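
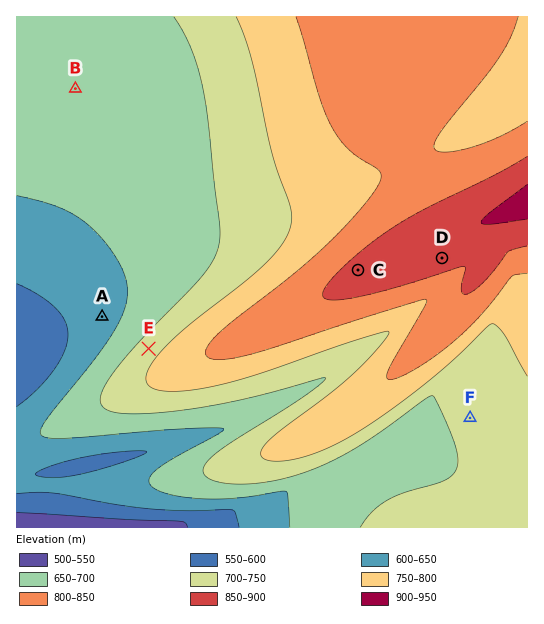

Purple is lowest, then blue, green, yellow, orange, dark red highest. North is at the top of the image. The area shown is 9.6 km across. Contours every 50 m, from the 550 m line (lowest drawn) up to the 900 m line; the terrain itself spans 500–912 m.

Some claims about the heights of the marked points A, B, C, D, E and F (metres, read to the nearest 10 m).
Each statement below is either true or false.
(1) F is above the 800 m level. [false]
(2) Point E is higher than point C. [false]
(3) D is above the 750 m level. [true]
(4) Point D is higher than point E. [true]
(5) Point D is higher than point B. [true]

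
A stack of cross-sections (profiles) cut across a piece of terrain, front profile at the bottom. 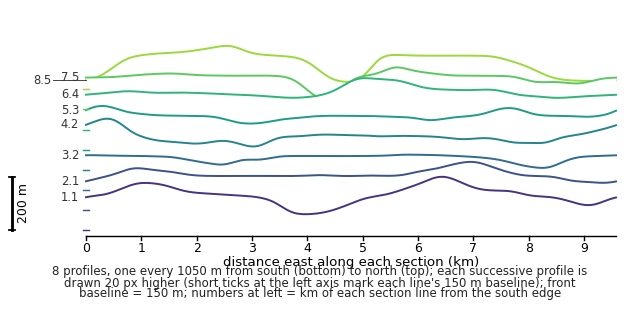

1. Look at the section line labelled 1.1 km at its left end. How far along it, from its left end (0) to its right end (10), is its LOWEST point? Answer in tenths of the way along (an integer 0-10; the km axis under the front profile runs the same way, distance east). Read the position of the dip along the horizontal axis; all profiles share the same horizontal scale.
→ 4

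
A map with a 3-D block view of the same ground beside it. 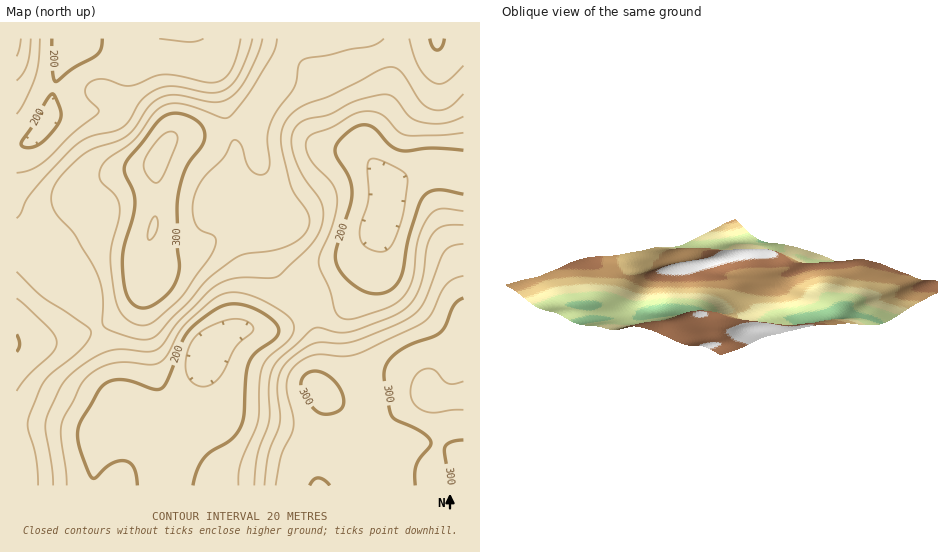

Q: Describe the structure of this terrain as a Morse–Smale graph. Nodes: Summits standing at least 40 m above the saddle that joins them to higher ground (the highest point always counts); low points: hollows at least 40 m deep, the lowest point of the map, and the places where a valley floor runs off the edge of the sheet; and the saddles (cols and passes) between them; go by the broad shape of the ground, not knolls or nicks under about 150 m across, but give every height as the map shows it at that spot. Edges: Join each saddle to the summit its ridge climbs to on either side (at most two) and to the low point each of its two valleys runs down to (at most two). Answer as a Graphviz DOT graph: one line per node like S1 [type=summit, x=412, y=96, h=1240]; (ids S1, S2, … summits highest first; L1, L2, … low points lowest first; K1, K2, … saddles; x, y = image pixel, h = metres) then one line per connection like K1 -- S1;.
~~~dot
graph terrain {
  S1 [type=summit, x=159, y=156, h=326];
  S2 [type=summit, x=427, y=397, h=326];
  S3 [type=summit, x=18, y=343, h=301];
  S4 [type=summit, x=17, y=40, h=267];
  L1 [type=low, x=204, y=354, h=165];
  L2 [type=low, x=388, y=195, h=168];
  L3 [type=low, x=76, y=39, h=185];
  K1 [type=saddle, x=286, y=54, h=284];
  K2 [type=saddle, x=230, y=126, h=282];
  K3 [type=saddle, x=97, y=328, h=259];
  K4 [type=saddle, x=312, y=314, h=235];
  K5 [type=saddle, x=17, y=146, h=201];
  K1 -- S1;
  K1 -- L2;
  K1 -- L3;
  K2 -- S1;
  K2 -- L1;
  K2 -- L3;
  K3 -- S1;
  K3 -- S3;
  K3 -- L1;
  K3 -- L3;
  K4 -- S1;
  K4 -- S2;
  K4 -- L1;
  K4 -- L2;
  K5 -- S1;
  K5 -- S4;
  K5 -- L3;
}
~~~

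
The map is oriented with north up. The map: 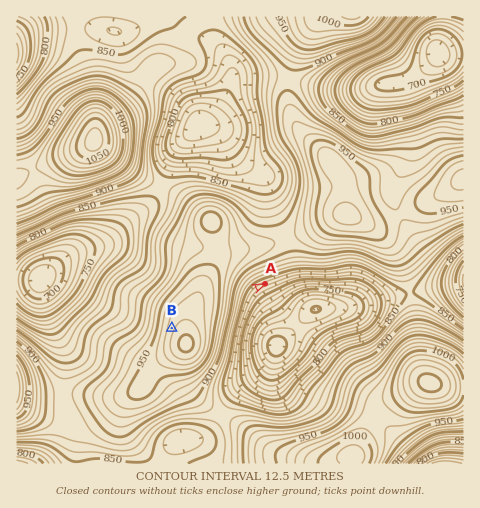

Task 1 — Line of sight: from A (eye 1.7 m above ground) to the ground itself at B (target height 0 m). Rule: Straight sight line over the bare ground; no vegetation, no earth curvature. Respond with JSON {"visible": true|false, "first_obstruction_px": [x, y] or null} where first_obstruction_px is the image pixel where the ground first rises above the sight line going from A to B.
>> {"visible": false, "first_obstruction_px": [238, 297]}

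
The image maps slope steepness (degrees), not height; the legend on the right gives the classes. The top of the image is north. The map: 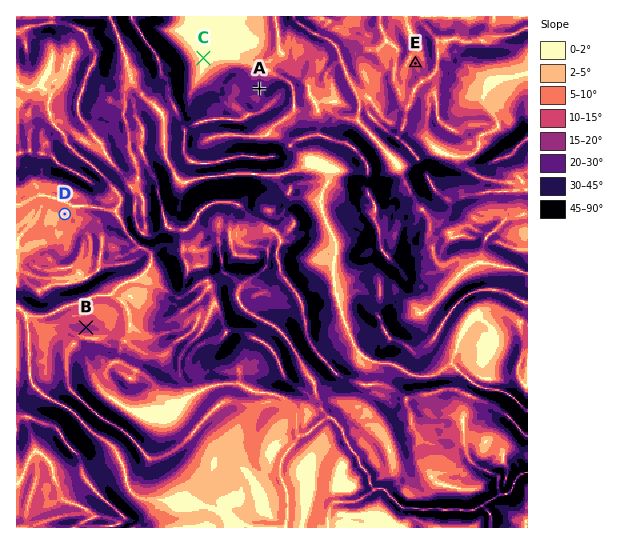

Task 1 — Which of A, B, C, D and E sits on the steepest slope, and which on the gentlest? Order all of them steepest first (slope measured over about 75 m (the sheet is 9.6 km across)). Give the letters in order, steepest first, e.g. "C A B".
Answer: A B E D C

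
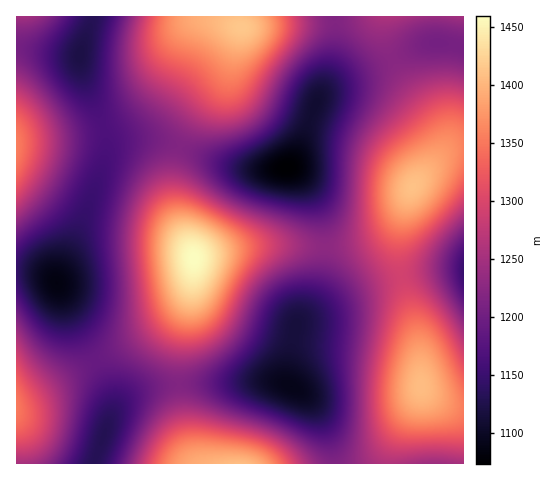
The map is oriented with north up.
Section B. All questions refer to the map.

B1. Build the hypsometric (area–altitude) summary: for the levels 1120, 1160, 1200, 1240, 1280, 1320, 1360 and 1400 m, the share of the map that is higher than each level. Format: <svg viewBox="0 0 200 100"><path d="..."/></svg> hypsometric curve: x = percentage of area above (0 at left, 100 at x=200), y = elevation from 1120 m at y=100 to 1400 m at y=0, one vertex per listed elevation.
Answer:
<svg viewBox="0 0 200 100"><path d="M187 100l-26-14-31-15-38-14-26-14-23-14-19-15-17-14"/></svg>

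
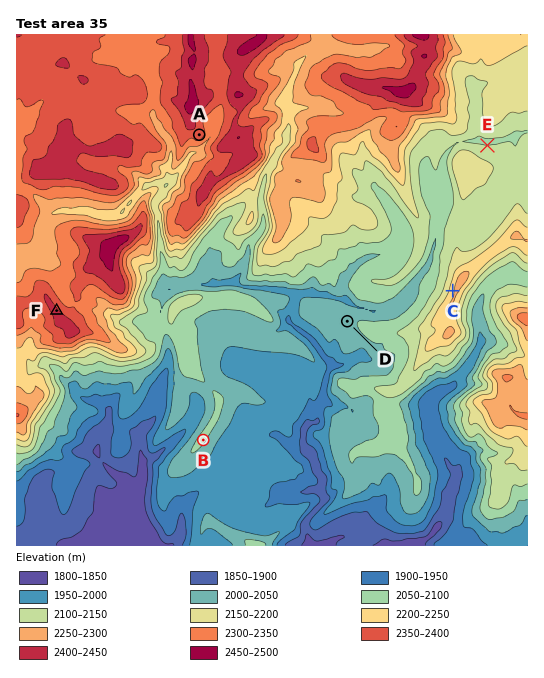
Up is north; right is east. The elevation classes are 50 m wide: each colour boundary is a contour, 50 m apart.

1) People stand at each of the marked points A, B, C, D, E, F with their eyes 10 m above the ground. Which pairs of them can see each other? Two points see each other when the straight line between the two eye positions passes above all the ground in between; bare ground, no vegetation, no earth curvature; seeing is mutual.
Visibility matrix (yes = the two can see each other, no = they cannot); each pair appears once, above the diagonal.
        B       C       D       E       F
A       no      no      no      no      no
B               yes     yes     no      no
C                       yes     no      yes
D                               no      yes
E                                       no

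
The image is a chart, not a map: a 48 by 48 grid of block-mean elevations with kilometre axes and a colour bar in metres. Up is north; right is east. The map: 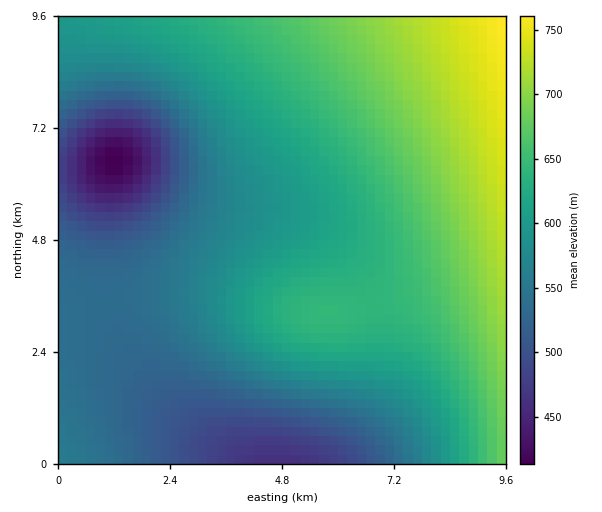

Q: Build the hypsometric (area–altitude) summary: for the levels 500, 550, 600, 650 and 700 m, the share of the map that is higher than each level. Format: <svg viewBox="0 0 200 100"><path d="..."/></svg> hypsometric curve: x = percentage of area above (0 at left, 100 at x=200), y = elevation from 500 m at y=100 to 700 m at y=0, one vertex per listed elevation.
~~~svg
<svg viewBox="0 0 200 100"><path d="M181 100l-45-25-34-25-50-25-32-25"/></svg>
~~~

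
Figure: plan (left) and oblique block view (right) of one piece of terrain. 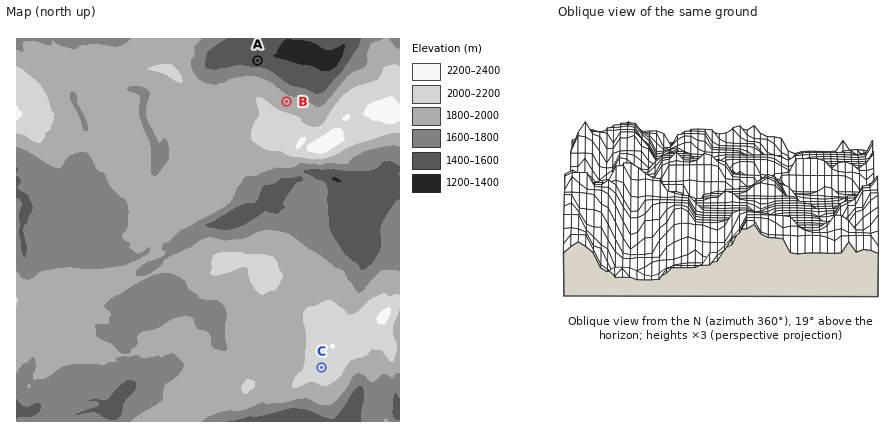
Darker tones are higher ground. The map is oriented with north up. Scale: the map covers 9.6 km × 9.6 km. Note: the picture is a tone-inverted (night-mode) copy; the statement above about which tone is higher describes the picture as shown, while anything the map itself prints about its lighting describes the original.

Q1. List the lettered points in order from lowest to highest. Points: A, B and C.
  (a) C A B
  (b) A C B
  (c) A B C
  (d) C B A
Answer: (c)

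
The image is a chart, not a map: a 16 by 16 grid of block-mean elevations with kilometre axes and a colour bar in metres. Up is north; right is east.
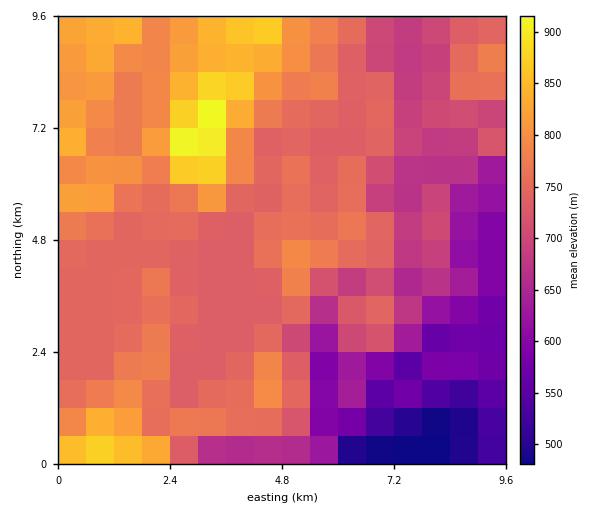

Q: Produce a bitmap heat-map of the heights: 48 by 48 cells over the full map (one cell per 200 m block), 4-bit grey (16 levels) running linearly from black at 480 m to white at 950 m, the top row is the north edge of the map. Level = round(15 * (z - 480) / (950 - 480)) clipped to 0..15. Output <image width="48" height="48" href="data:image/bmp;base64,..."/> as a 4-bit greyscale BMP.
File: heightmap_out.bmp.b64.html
<image width="48" height="48" href="data:image/bmp;base64,Qk32BAAAAAAAAHYAAAAoAAAAMAAAADAAAAABAAQAAAAAAIAEAAATCwAAEwsAABAAAAAAAAAAAAAAABEREQAiIiIAMzMzAERERABVVVUAZmZmAHd3dwCIiIgAmZmZAKqqqgC7u7sAzMzMAN3d3QDu7u4A////AMzd3dy7y4dmVVVVVVZ3YgAAAAAAAAARIszMzdy7y5h2ZVVmZVVWYxAAAAAAAAARIsy7zdzLu6mHZnd3d3ZVQyEAAAAAAAARIqq7zMy6qqqZiImIiIdkM0MQERAAAAARIqmrzLupiZmqqZmZmZh1M0QhIhAAAAARIqmru7qYiIiaqpmZmph1M1UxIyEQAAARIqmau6qZiIiJmZmZqph1M1ZCIzIhERESIpmZmqqqmIiImZmZq6l1NFZTIjQyIRESI5iIiZq7qIiIiZmZu7lkNFZkIjREMyIjM4iIiJqqqYiIiImaq7lkNEVlISNERDMzM4iIiImqqYiIiIiZq7hUNERVMhIjRERDM4iIiImqqYiIiIiImqhUNEVWUyIiNEQzM4iIiImqmYiIiIiImpdURFZndlQyIzMzM4iIiIiZmYiIiIiImZdURXeIh2VDIzMzM4iIiIiZmYiIiIiIiIh1VomZmHZUMzMzM4iIiIiJmZiIiIiIiImGVomZmHZlQ0MzM4iIiIiJmZmIiIiIiImHVXiZmHZlREQzM4iIiImZmZmIiIiIiImXZWeJh2ZlVVRDM4iIiImZqoiIiIiIiJqYdmZ4h2ZVZmVENIiIiIiJqpiIiIiIiJqZdmZ3d2VWZmVURIiIiIiImZiIiIiIiaqql2d3d2VWdlVERIiIiIiIiYiIiIiIiruqqHiIh3ZXdlRERImIiIiIiIiIiIiImqqqqZmZiHZndlRERImYiIiIiIiIiIiJmpmZmZmqmHZ4dlRERImZiIiIiJmIiIiJmZmZmZmqqHZ4dlRERJmqmIiJiImYiIiImZmZmZmql2Z4dlRERJq6mIiZmImZiIiIiZmZmZmZdmZ4hlRERKu7qZiJmYmaqYiIiJmZiZmYZmZnh2RERLu7u6mJmYmrupiIiJmYiJmYZmZmd2REVLu7u7qYmJq8y6mIiZmYiJmYZmZmZ2VEVaqqu8uYiZvdy7qIiZmYiJmYdmZmZmZEVaqqq7uZmr3t3LqYiZmYiJmYdmZmZmZVRaqqqqmau87u3LqYiZmZiImZh2ZmZmd2VbqqmZmavM7+3LqYiJmZiIiZiHdmZmd4dsy6mZmavN7+7LqZiIiIiIiJmHd2dmZ4iN3KmZmau97+7bqZiIiIiIiImHdnd2Zomcy7qZmZq87u7sqZmIiIiIiImHdnd3ZniLu6qZmZqr3e7tuqmZmZiIiJmHZneIdmZ6qrqpmZqrzN7uy7qZmamIiZmHZmeJiHdqqrupmZqrzM3tzLqpmaqYiZmHZmeJmZh6qrupmaq7zM3dzLqpmaqYiJmHZmd4mqmLqru6maqrvM3dzLqqmqqpiIh3Zmd4maqbqry6mZqru8zMy7uqqqqpiIh2Zmd4maqrury6qpqru7vMy7zLqpmZiHd2Zmd4maqruru7uqqqu7u7zMzMupmIiHdmZmd4mZmbu7vMy6qqq7u7zM3LupmIiHdmZmd4iIibu7vMy6qqu7zMzd3LqqqZmYdmZneIiIibvLvMy6qqu8zMzd3LqqupmYd3d3eIiIiQ=="/>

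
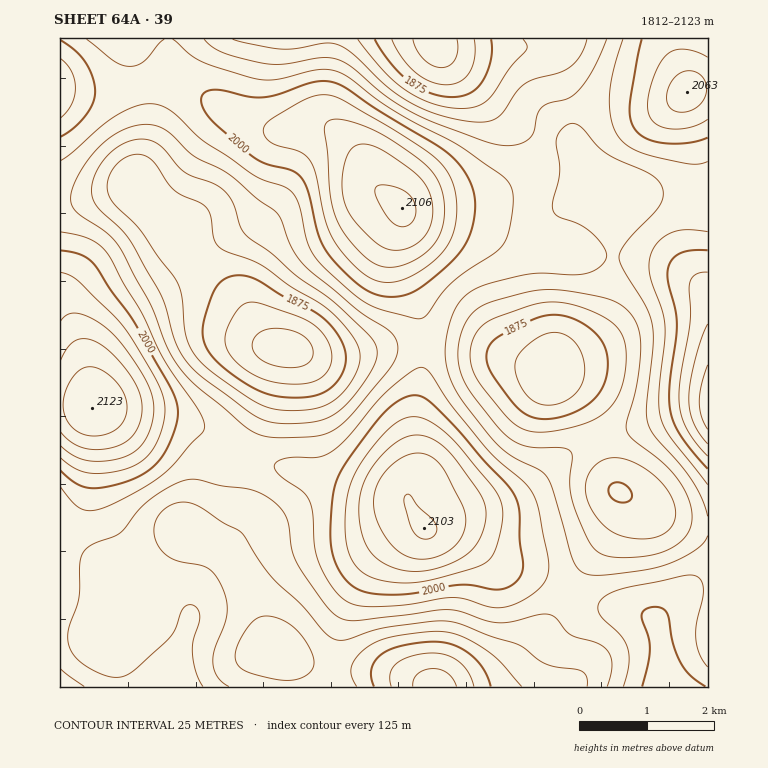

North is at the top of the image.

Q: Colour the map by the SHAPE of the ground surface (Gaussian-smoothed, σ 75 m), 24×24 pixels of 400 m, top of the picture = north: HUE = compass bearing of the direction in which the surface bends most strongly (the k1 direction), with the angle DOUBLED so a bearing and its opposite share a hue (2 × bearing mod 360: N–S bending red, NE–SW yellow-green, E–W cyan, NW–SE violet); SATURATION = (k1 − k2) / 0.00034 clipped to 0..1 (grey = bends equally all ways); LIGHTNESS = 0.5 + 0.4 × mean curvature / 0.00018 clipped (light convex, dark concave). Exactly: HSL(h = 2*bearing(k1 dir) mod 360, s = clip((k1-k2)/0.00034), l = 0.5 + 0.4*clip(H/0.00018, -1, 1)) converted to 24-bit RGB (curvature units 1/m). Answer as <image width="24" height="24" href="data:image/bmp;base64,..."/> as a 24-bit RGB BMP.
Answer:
<image width="24" height="24" href="data:image/bmp;base64,Qk32BgAAAAAAADYAAAAoAAAAGAAAABgAAAABABgAAAAAAMAGAAATCwAAEwsAAAAAAAAAAAAAbmRIbjVsXD99upqM59t/UHcoIT8dYGMwPycfm2UG7MAAbkwIMRcJJBQPFx0WbZcmvc42rXRPZZJHElUzL2Q1181pse9pTsgqPjgtSkA1OmFBjppO9JRcw3Q8L1M3Pj0lOCAjtHEs/6YxijAQUygZRkEqJElCS7gmOdMgVquQuIyvXkOEI10/huk91PF5iJw9REtwUlyGWoB1R3hbzLSF2LCybDm7YiyGTD91nmFp8G9h2zlqoGeGWY2YJ3Ked7+DbtRUGotPRpSYj2jUeqDjoeLO2MSasWFXU12wO0GPlHKZV7Kzh8Skxo6NlySiiC+ea0+afk+X1XmI2YqzyoOsppxtIJKHW9CwxNjOV7nSCNjdNs/ykb3sqKbj7J/n5aHH1DtjQjpWY65bVseZWH6XvjRGjDKBaE6ealOxX0C7xpy80pPE4ozU5cjYZ9jcDv/EfNi6j5/DRL/EF6SAL5BhT4d/wU22/ISj/0csj5FUUtU6OoMzOigynlE6h16RU1+JW1aMQ0iku4Cyw4SepKvL39/s3djxcrnRPLKFYo93daKBOJebOHFtO1EyMCQg5R4A/7VByLxGrLwlS1AjHSkmgpg/eH9FT04+S3pBLIGGalOx1Ky0rtemjcuDvZadu67Pd4bPYnq0e691PGt0QyhQXycuIBMYiEwc/9ow3rsdyMExQKBYGWiRY5WkeWqhU3q6e9PREKPVG23C1cDX6tnXwsWig9CjktrZdlrczETb105IRyAfHxQXTioiPSAzhlkq8eWRwtCQo9mgZt3GBVWqTYvBiszjdrz+q77uNUjrGEusfLKC3sy06OXYuN7GXqipRix3qyPT/YLb/zL7XR6sXjuLWyJyskdF5evg4Onr3u3ng7vRAj6zTt3pfvLhIaHlXW66ZC3NUySzq551yt171O2Jxch0flFoNEdoIluWs1fe9XX/vU7/mxn/egT4vbHc5Ozf4+jo4+jmobLhIW3/f935dLbVLjuWT1p8SC9vZDB+tpGA4s6S9/Vuo8BCd1hyc1NOFyolJCAXhTAqoTCNmR3DdUfXxN7i1+moy9+vy+O+i8THK2uvQ5FsZT8yQiQpRTUqIxAYRDgcja8h6bs1/994rs4pQTYvcy4iMh4eFyEdU2AyRVc/SkF0boOeqs+TzOyixOOjytyInYFJOB8iPyURPSYPJx0MJxwMJBQPZGAPapkAhK4I//R14rEnIRQYY0QkW1Y5KDY+UGM8NF47MWNcVpFbqtR4qPR6uNh+y6lzsjJgdR1hfEBYfT5tch9RTxsoLSEhjJUyregVLdcIvvtW21U9aSNigGdHYFI5JCojRnYwMYFKKF1SPpA1hPFLnONyostOrapbqDSduSGzpUp5aihgeRltuDufUEWZcKmI0OCYc+VHXc0akVA+jzyeqGyunUS8Q1q2WtrGKpnRK0ygZsaZlfCPxrGtxr6ZdZpvWyp3qiGd3iCDkiGAOjiRaGnLiV3Sj6C42te73saad8JPN5iRRGS1c4DHbmzooq7tk7/iGkXXJVveo+fbvuPRqrN1zsKsvFe4YRZscDRvxD2+xmrbbZ3THznSuz3UxbucrMKk6dPQ1enTIp/mL2C7aauyPpfAfpO0kIuxKj+2PY/GdNFzgLlXacgKcLIlcBpSfwdSdE02PFg8oXFRrKVQGBxBhkKg5ePCksmz0eXS6uzfKzTWLi+nhJyYTnd4TYJNeZleQFFqRm1Uwasytrod0PMXQF4RIRIgbhtGy2JEWVg+dXE3v6wwF0RKIaej3uvKrNi5qubD5dvRgDDeMinMpXy9mlmuaY59hWxMQiUiREcamaQg28k34MBQjE4yERciIkVFvYFrp1qpZoirrcivNY7GBbuohumJyO3No+fSoprMoEfgYC/PtD+6vFOKm2qDmiyJqB52oXxBaKoklMslbr1mzVbKPiCrF2uOYaqfkKm/fM/orMHqoYrpUsHke/+1vfjVkdPbbFXLsyvgxBTGrB96wlxTml1rXSqMoUrW5qXf15aafctec7DaTUHkiV7zNk7vXa7dqObmg+LtSZXkkX3m09vsufbPYeKCU4ltUTRjdhRroQdyw0qUyrHBqXnQVSvESWC0qoDP9Nfs7N/qq5LdIijQZj3KfGG+bdbHhOPMe6q+PXmeQZawzNOu5uadpKNATkEoIBMWJwwdcyMposNdhrx1i0etqS7RlWOpV56Otdqx7uDdwHe5bC21bDKcrniCed5sK7xdV3d4X3x5O2dQwLMh/8cYmV8eUyYdIhEZIRIgiH8zyOkXhosULDgVMVxKqWuQrLh4XOtFq9t9"/>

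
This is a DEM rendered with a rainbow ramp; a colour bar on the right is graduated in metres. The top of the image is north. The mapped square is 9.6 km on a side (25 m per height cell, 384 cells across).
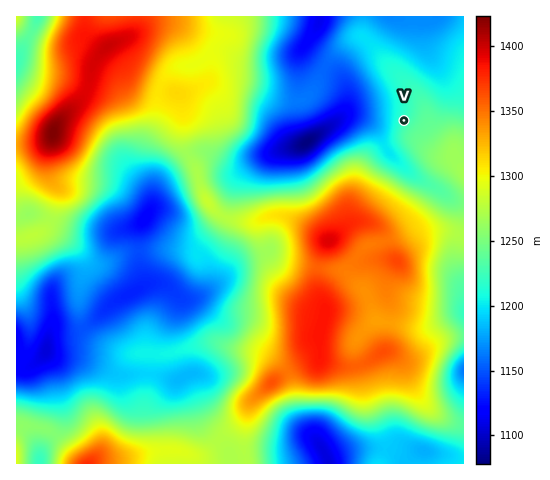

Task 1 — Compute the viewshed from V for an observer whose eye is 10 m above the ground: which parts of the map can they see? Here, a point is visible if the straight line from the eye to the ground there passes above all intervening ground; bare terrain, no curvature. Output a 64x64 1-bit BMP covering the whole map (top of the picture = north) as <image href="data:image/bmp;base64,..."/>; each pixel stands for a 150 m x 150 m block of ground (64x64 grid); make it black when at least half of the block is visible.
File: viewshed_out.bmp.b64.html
<image width="64" height="64" href="data:image/bmp;base64,Qk0+AgAAAAAAAD4AAAAoAAAAQAAAAEAAAAABAAEAAAAAAAACAAATCwAAEwsAAAIAAAAAAAAA////AAAAAAAAAAAAAAAAAAAAAAAAAAAAAAAAAAAAAAAAAAAAAAAAAAAAAAAAAAAAAAAAAAAAAAAAAAAAAAAAAAAAAAAAAAAAAAAAAAAAAAAAAAAAAAAAAAAAAAAAAAAAAAAAAAAAAAAAAAAAAAAAAAAAAAAAAAAAAAAAAAAAAAAAAAAAAAAAAAAAAAAAAAAAAAAAAAAAAAAAAAAAAAAAAAAAAAAAAAAAAAAAAAAAAAAAAAAAAAAAAAAAAAAAAAAAAAAAAAAAAAAAAAAAAAAAAAAAAAAAAAAAAAAAAAAAAAAAAAAAAAAAAAAAAAAAAAAAAAAAAAAAAQAAAAAAAAACAAAAAAAAAAAAAAAAAAAAAAAAAAAAAAAAAAAAAAAAAA4YAAAABgAAPngAAAAP/gB/8AEAAB/+AP/gAYAAH/4B/8ADgAA//gP/gAfAAD/+A/4AB8AAP/4B/gAHwAA//wH8AAfgAH//A/gAB+AA//+D+BgH4ADP/4P4PAfgAM//4fgcA+AA///8/8QD8AD/////wAH4AHP//8/AAP8AY///j8AAf4Bj///fwAA/wHf////AAB/AP////4AAHOAP////AAAc4A////4AABzwB/8f/AAADvAH/x/wAAAH/Af+D+AAAAP/x/8H4AAAAP/z/wHgAAAAf/H/gEAAAAA/4P+AAAAAAB/g/4AAAA=="/>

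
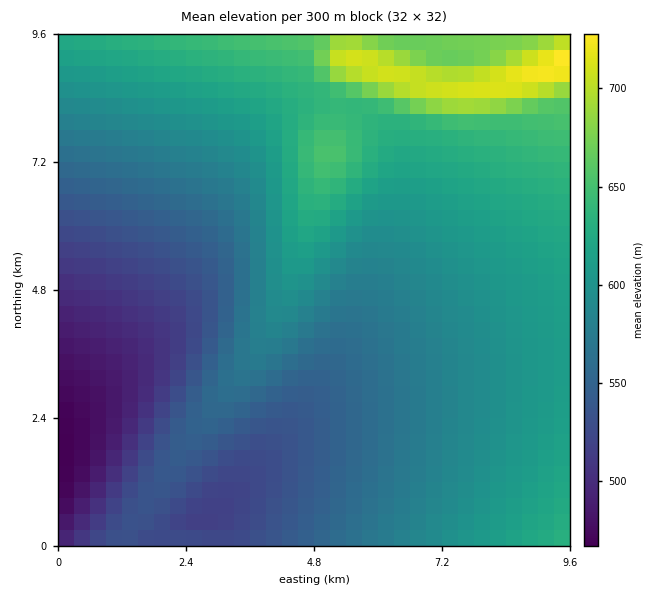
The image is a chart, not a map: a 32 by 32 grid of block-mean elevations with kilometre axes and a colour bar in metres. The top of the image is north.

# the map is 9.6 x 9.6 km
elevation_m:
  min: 465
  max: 730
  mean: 585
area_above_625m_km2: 18.3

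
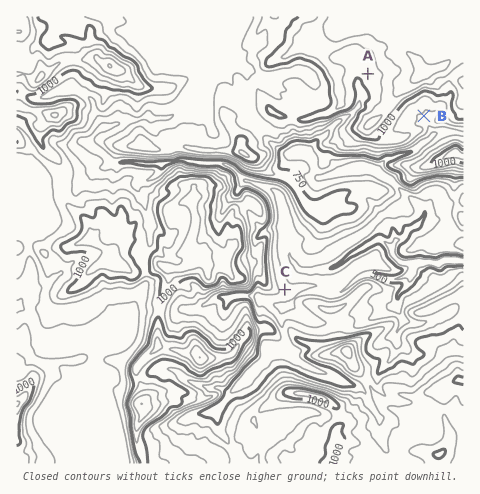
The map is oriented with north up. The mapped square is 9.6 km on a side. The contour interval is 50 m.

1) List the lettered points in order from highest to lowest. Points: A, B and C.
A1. A B C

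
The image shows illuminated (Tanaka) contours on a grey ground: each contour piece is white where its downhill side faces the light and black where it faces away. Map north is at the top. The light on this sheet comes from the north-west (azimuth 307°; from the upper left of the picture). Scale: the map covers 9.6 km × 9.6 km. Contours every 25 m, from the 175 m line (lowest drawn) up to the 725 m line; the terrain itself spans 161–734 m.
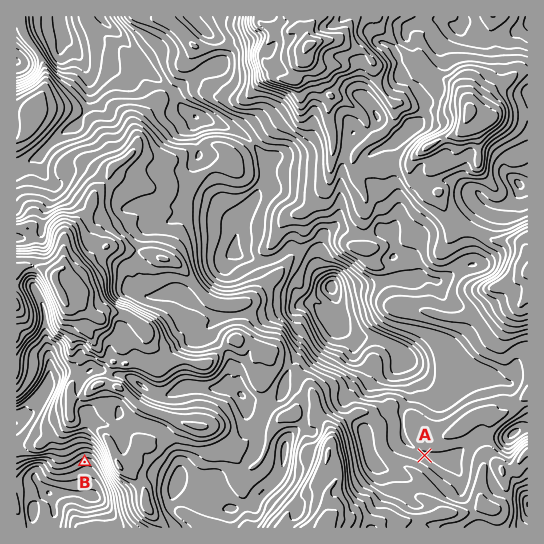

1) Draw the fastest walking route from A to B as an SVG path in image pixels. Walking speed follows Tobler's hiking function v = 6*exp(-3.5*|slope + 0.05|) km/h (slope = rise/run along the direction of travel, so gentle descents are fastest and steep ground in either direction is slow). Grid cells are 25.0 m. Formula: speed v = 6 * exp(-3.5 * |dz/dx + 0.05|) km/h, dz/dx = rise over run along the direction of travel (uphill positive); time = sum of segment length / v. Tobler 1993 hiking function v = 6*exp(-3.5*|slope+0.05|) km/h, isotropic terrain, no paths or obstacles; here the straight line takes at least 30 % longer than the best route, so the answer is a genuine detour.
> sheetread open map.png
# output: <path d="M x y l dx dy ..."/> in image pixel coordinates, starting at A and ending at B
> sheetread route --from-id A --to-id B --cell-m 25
<path d="M425 455l-38-18-1-2-8-4-4-4-13-6-10 0-2-2-28 0-3 2-15 0-8 4-10 0-6 2-5 6-13 6-7 0-5 3-16 0-3 1-1 0-8 4-2 0-6 3-36 0-6 3-8 8-10 5-15 15-3 1-13 0-8-4-16-16-5-3-3 0-5 3"/>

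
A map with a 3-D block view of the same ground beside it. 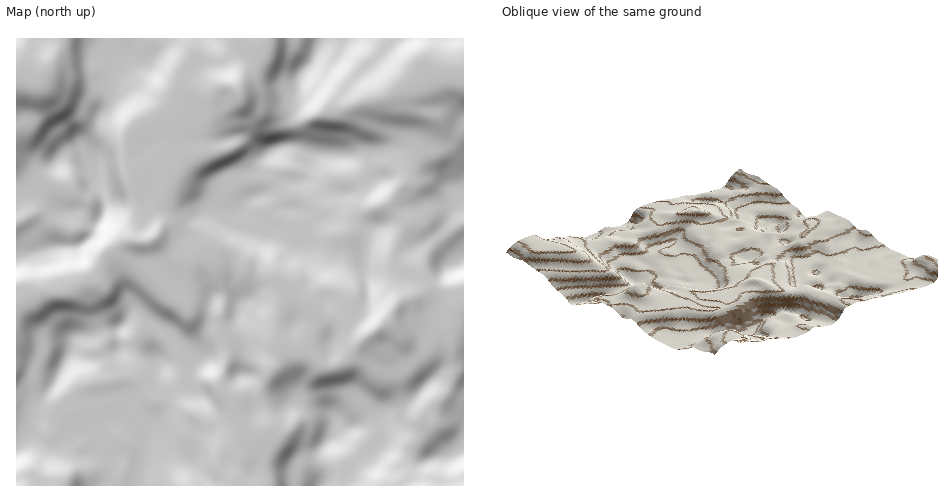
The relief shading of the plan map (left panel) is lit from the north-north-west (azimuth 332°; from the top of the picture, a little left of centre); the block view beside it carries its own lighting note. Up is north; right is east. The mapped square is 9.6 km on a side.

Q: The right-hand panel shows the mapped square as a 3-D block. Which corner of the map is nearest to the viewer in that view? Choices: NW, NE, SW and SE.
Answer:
NW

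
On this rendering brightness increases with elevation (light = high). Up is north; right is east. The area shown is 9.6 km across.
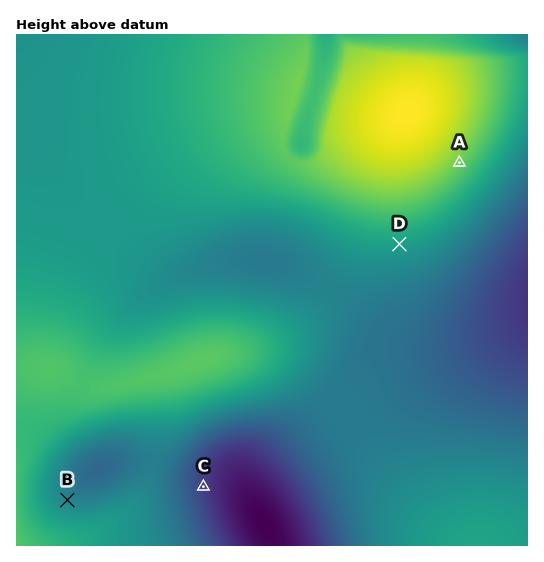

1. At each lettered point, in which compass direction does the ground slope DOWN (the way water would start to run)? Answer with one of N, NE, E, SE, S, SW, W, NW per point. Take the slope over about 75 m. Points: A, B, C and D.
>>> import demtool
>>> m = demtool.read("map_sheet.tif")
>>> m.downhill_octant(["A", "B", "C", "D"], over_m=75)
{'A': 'SE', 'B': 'NE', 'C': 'E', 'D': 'S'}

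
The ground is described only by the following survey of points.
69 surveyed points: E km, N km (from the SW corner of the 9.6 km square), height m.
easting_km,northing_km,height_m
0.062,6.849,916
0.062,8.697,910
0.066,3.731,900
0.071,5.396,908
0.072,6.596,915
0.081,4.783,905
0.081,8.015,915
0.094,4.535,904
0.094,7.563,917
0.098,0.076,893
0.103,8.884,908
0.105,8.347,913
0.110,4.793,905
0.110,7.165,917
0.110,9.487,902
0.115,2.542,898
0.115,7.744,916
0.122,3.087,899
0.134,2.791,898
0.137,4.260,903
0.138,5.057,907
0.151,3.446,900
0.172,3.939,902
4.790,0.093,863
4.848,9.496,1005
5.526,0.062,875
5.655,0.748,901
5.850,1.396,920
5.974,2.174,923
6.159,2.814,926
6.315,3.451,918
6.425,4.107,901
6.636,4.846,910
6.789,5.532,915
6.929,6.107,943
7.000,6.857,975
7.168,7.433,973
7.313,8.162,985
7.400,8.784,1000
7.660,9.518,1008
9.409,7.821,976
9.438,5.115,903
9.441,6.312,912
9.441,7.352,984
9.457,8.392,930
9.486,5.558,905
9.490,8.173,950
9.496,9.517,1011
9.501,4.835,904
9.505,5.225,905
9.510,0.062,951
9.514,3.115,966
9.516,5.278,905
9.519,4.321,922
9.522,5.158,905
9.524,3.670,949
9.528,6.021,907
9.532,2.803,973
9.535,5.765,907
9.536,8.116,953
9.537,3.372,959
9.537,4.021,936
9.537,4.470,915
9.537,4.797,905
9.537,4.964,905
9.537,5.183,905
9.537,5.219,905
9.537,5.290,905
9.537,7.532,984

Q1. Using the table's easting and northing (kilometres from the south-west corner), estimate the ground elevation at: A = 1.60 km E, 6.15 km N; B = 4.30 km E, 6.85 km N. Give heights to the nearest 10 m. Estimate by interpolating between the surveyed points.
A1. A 940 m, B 950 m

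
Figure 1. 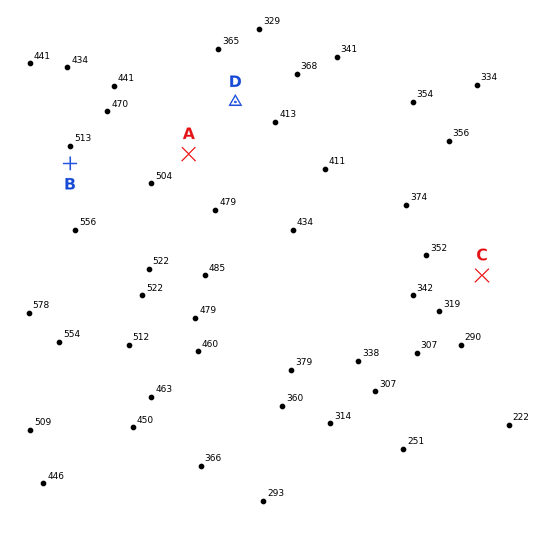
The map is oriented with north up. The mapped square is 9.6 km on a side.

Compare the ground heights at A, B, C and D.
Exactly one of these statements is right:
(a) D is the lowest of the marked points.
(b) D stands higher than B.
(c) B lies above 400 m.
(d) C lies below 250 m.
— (c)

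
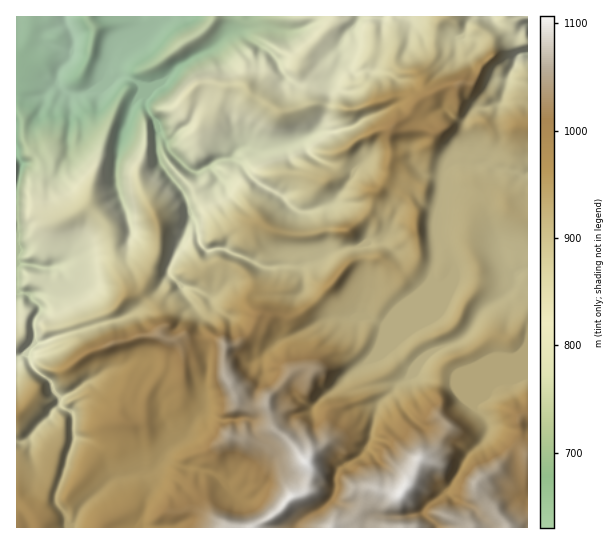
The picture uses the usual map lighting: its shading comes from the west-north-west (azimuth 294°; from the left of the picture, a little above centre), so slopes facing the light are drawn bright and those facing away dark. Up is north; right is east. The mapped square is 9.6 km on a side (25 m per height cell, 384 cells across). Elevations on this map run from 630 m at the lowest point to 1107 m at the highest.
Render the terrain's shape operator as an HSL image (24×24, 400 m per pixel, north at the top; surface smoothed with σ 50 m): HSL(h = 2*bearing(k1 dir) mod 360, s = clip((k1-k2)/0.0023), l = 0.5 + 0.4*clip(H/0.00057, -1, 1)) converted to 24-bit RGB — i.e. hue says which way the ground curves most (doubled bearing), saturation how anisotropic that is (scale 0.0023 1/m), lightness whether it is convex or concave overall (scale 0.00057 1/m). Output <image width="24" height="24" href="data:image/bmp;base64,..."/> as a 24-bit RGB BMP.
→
<image width="24" height="24" href="data:image/bmp;base64,Qk32BgAAAAAAADYAAAAoAAAAGAAAABgAAAABABgAAAAAAMAGAAATCwAAEwsAAAAAAAAAAAAAl2+gysOqKxVNgKiMqoCSYGiNwVG4W7OiV5OQmtixQ1vH5XjJ3llWEUEfT8qcsHSfjXNYnZMkVLAPcxLFmNzepEx9eL9+hGGcb5dsfiBe3qK1RG5VfIVtlYSCQWxrqIV6kp92enJOXEk/JkAs25iT7dHuEGZgxklNmIG0mpjL6M7WDDkePRAdy7uGhqVicW5Tf2uQxaeMEEWLrpCZXndmd35oW290i6ZbinBIgVZEbV1wWnJ2bJdRx69tOImwHqKLrqTDfjp73bCqsUmbA2Fc6tLXzJW7qVp0Y0Six7KmCE1/x5+bj3iCfHtzaYJrVpaWmne/xJClWYh3bqKdT3CEz+nOvEWZM61SCSonZshvksSm17DXwjxxCSoXt2iAzIagE3ARU7G+NgCd0MGZmXqFgXmdeKSTantvPWFXz4aNtJbWkEuYhNGtZLC3vnCfr4+0HTZuvb9niLFXdD041/TsP0XEHScu0MFv4rjPCXBYigCDrMOKoZmGlnKLl2J+lIR8VHR1fixCqc8+asuLZqRVM0UPWc9hvXa/M1RtX6F3ikeq1OS+XKE5XCtKUXK2z9Pqv5nkegB0RsgWPaY9kn+Beox+o2+NqI54PUhorz6myurONFyYylR62ZaOBS4MS20wx3urNHFCRnhRws1obClPfH98UHNPXoI/ZgNWrET/99TwOntPP2I0eodmg2BotaR0P1CMee5wa3o1MSdVoc/QubDW79zvI1lxR3dPvYinSnNnZq6LsWmYY3lgfX98fX96B21KR18TLohI8NL56dL5kVvZQo+kmtXAXlCqt/Ta0HTXOGtONV8pcHtVqWdiqnGuXl2nZ3hvt3uoOps9M40ozYrGe2ahZp6HPAK/0c3xRMjRNIsWJzcJrZcu3rbtXbnYmTbBr5kxWCA11664dHi8PZY+W2tHdXBhn2toanl5bntvWpmY3qK8KVtPqJ+IqnCnqRtVYYUnUW1KSGdw8LnZL5ljSK02lXtEkjpHaTlzhMW5gMBflohAzluzo01hZn9xd3yHmXZraXlrfX9/VqF5t2F6UnhUhIZxVTTrkrXOinKISEVZYLVZxZGuNM1KgRRhqsVlWYl7aKRYk6TGr5i7R1yH77XoRqzDaG1ylHZ5kaV1Z316YXR1t6CIbHOHbn9xhAYWdYAsaYpZTUppms6KXE978dXDBTFAlKXXwnrhqT8DV0MZZG47bHFRJUUx8Z+mjnjGfai9u3l6T3WIdmp9nbKQc2R6gnd6exOalop0YnFbSUxXx9+sDQwn+OzPCiIpqwpM3mkancTMqG+LeZ7Njojfdz3E0O1aFjoTb00/3dqONT1qdXeHmZV8c2dwf3lwHQHYnJq6vprHcLq0uuTGIQYt5/PYeXm/BhIvhpG/wa3QweDbWICLPzYfPI9Y0mqM2IK+SlZ44+zGNC9ceH+AkYOAg2+Ih5qdA3Hmdo2Yd2OV7e3UFQkqRdOpx+fCfBh7UNlxOl1UsLxro2pIMw0Xt4+EYn46IUxD3ragUniSkrZaSH6qeH6Ahn15f5eYfH2QAClclIxcQGBu9OPXAwMw6/TXNZsrmgDElZwBij+vRr9nyETn2t/xlJnK1cHjMIqdP3lNz5B/XKCAnU1GcoGGfJOKg4FnfndVWw6suLSRO15pwshqAxJz486JaQC7ngFT6OnUIXEqOWItPVwoQE0eojFc6Wzc77TNEiEg2N2RbkJrv6lVPl5PenRseWRokYB1htl0pqGLc0+nT2197F5PIX93sgB9j7kzxKaOlYt7YVdtfFNPfoI8GDcUFSYNd30L6rT88szqSHGt7MTqQJLXgF2SaIW0tp+8sNOZUHpfg1GLVpOH8L67EGxfqwDv8tnxXqmJqIaXfleIf6S82uDx3c/sJ1PO0tL5ANeuTqYcu2+IYH9B5GEpDUo0K35/tq+AlY5mVnlXjkRESXc+OJJCzD5lCygQiDLU89jvmZXLrLjbhcSyVkk+dHw8V0UwW2QlT8pwvpTasEWFxZ7n7tP4k/P2H1RyrJJckoODb4CYRHSjzoV4VmpykGHJ56bYBC8RZ7Uxr12QsoZvtoSQeCZ+usSgYHiCRGlve4M7l6U4fNDOhqdJJGgt/8zcD6ltNMPYlIp8mnGCMURi6M+pS1xoWHRbPXN19tXxGJMlFTUZkbZouyl5YqPQ4bLNmH9eSGFxuKaAbLRhO2ZZsZZjSGRpHD8i/NPPtQADlYR6cZp/Vi5rzOGpYFOSdYmOXoF8Nm0z2055YWHTRpmLrphFgyQlHpcr2ZSVOoWfkcNViJ1MZkNqw3l0aL19K7l4wD6L+sTB"/>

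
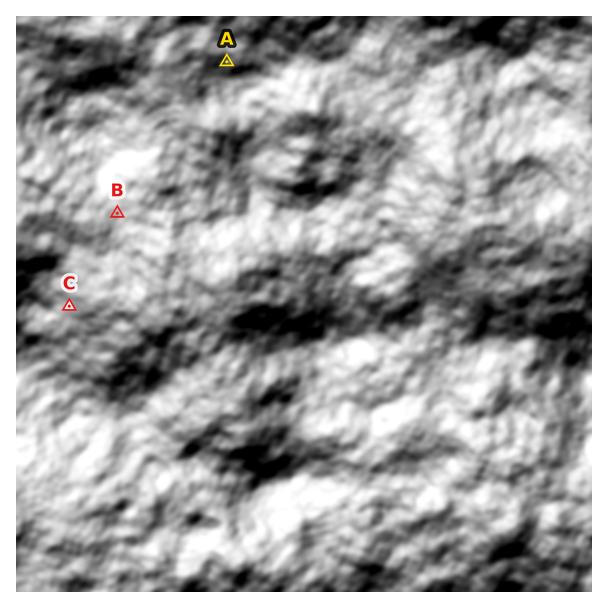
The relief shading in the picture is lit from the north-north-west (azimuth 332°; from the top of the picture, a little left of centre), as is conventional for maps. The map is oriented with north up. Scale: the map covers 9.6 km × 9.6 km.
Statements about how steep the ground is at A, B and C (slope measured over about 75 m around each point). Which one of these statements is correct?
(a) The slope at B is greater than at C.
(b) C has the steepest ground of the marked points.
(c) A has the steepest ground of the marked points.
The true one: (b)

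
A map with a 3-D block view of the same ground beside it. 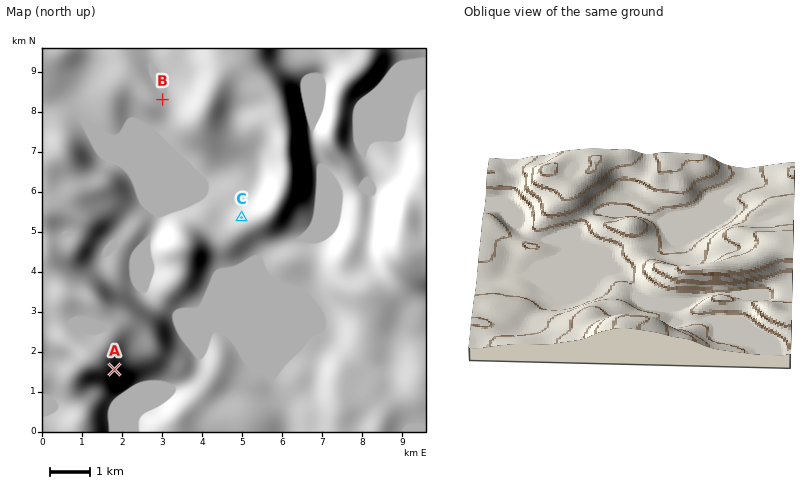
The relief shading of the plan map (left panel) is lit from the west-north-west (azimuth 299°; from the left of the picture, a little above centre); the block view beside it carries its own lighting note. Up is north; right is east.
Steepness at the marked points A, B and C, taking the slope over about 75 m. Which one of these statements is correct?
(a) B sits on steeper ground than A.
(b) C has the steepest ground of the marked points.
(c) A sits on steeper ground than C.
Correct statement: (c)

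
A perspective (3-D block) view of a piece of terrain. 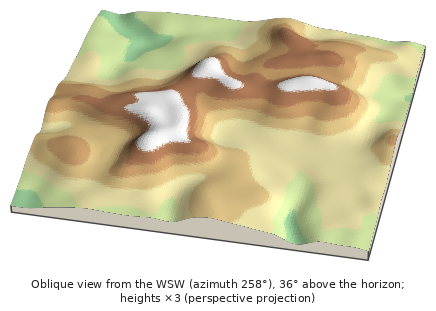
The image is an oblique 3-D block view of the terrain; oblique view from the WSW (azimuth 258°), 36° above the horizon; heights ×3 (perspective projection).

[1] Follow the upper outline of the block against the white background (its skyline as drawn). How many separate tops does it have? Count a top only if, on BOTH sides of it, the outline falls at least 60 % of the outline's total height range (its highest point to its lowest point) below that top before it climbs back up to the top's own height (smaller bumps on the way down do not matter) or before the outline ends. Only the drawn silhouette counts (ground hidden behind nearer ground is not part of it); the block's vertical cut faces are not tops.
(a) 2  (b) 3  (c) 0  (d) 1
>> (c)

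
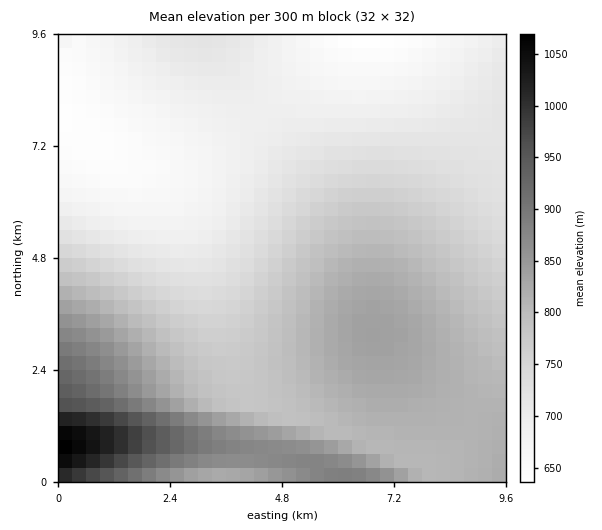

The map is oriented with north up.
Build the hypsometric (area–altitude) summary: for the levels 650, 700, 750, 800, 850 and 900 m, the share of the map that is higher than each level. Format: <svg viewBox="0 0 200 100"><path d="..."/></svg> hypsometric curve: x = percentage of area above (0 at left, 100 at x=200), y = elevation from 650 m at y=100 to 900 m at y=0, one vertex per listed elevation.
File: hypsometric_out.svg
<svg viewBox="0 0 200 100"><path d="M191 100l-47-20-38-20-36-20-47-20-12-20"/></svg>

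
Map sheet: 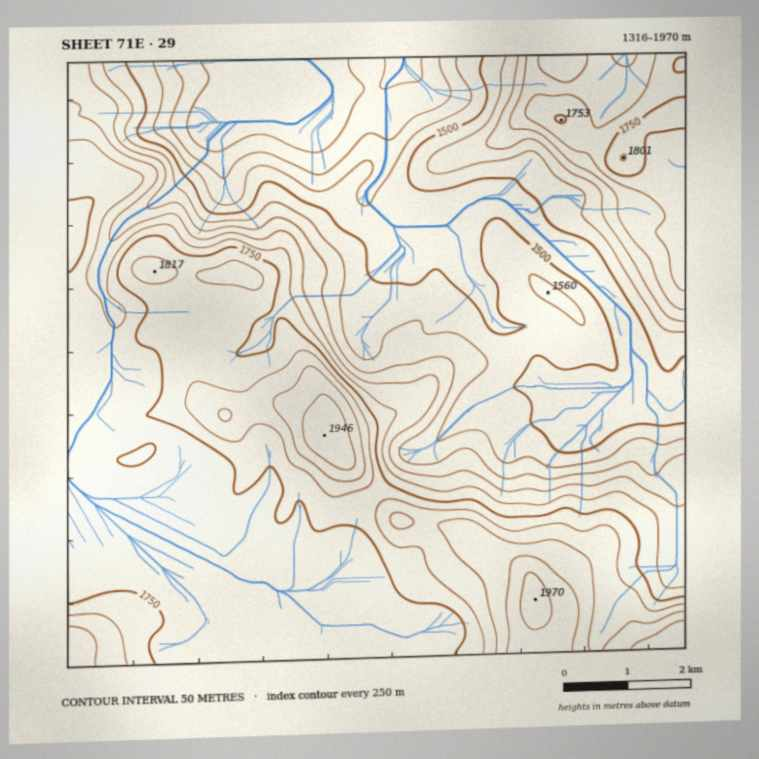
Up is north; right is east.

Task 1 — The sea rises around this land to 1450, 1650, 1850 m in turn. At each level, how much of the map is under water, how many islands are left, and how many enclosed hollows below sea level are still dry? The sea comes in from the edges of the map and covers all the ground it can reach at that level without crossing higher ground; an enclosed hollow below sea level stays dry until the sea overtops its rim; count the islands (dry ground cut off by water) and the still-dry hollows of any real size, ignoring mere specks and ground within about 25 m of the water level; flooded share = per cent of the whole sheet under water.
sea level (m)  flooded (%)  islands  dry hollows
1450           9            0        0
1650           43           0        0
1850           94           1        0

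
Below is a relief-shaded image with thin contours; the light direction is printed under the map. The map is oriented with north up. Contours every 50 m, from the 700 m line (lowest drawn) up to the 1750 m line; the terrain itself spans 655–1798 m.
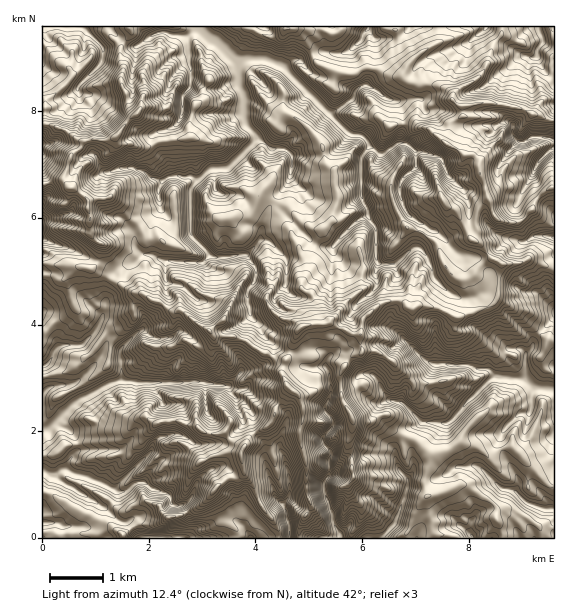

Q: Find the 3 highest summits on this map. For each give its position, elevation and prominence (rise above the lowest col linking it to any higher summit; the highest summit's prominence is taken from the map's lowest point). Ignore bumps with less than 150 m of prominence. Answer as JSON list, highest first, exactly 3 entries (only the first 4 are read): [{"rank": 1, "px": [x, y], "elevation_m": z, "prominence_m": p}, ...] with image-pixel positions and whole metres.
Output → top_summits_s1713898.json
[{"rank": 1, "px": [288, 387], "elevation_m": 1798, "prominence_m": 1143}, {"rank": 2, "px": [300, 328], "elevation_m": 1786, "prominence_m": 193}, {"rank": 3, "px": [209, 331], "elevation_m": 1714, "prominence_m": 201}]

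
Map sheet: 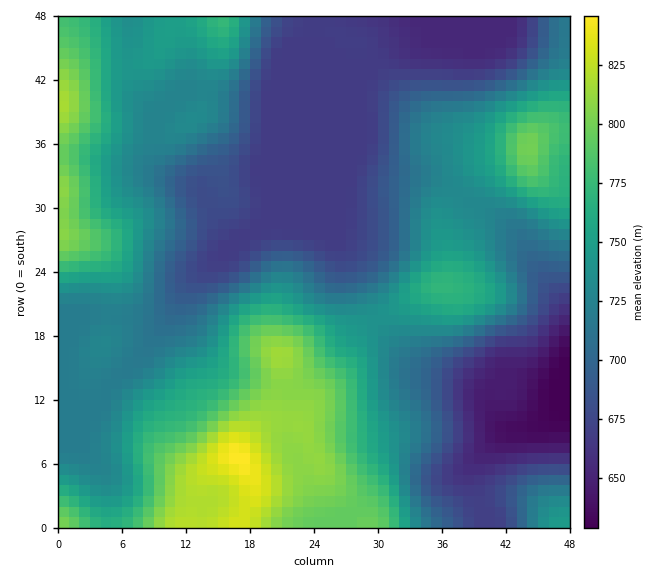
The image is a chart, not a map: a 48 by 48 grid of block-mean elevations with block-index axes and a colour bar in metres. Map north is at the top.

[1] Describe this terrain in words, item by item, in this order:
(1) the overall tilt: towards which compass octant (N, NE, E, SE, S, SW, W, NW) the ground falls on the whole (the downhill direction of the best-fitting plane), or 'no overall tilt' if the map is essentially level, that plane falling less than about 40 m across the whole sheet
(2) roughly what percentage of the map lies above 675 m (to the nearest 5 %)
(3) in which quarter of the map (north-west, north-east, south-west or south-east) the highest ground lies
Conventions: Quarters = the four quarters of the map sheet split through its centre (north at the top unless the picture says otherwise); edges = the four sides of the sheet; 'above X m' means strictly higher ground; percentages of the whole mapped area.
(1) Overall the map slopes down towards the north-east.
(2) About 80 % of the map lies above 675 m.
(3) The highest point lies in the south-west quarter of the map.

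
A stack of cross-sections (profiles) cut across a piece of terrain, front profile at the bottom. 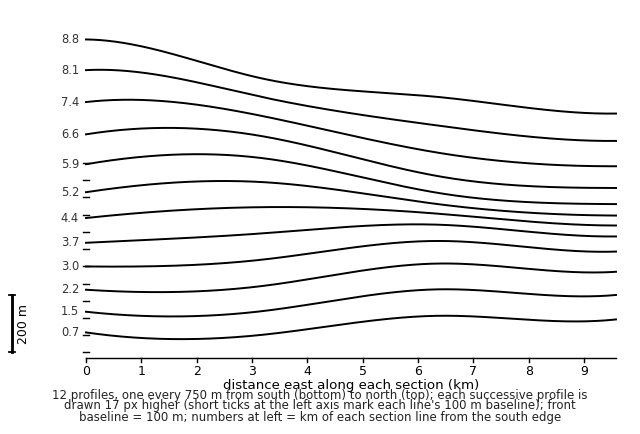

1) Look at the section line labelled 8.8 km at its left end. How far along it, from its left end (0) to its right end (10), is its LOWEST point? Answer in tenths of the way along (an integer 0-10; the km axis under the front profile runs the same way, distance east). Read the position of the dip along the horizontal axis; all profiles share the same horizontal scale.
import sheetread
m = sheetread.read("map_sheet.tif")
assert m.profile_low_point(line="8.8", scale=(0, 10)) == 10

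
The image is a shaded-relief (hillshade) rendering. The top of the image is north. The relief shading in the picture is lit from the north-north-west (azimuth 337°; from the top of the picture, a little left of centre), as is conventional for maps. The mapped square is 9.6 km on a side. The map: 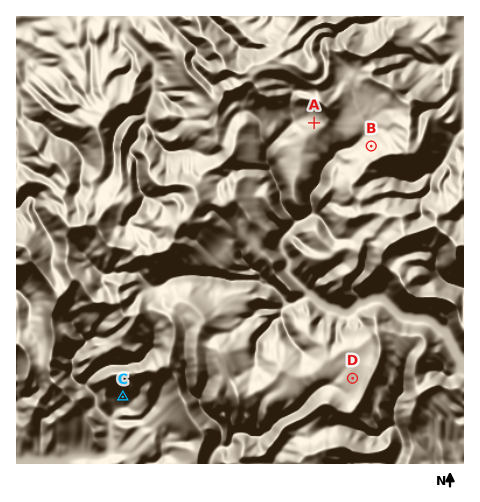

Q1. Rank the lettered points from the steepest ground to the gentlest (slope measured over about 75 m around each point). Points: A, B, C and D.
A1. C B A D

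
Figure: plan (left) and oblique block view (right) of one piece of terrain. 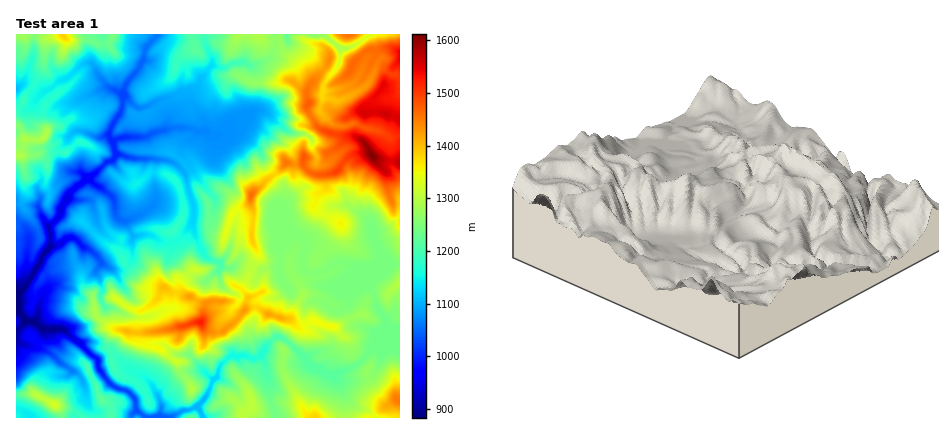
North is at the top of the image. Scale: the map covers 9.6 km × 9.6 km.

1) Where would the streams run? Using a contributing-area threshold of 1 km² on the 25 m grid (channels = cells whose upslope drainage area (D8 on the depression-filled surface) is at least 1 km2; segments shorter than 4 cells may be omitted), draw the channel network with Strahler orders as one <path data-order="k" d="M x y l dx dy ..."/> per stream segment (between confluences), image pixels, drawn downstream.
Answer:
<path data-order="2" d="M154 416l-2 2-8-2-6-6-2-4 0-6-2-2-8-8-8-2-8-4-12-16 0-8-8-6-10-12-10-6-6-6-4-2-2 2-12 0-2-2-4 0-8-8"/><path data-order="1" d="M150 384l6 8 6 14-2 8-6 2"/><path data-order="2" d="M212 380l-2 8-4 10-12 10-6 2-6 0-10 8-18-2"/><path data-order="1" d="M336 380l-10-8"/><path data-order="1" d="M266 372l-2-10-2-6-4 0"/><path data-order="2" d="M326 372l-14-10-14-12-2-2-14-10-6 0-10 8-2 4-6 6"/><path data-order="1" d="M72 370l-10-6-12-12-8-4-6 0-8-2-6-2-2 0-4-4 0-8 8-8 0-6-2-2"/><path data-order="1" d="M196 362l16 16 0 2"/><path data-order="2" d="M258 356l-2 2-4 0-6-2-16 0-2 2-8 8-2 10-6 4"/><path data-order="2" d="M366 356l-10 10-12 6-4 0-12 0-2 0"/><path data-order="1" d="M376 350l-4 2-6 4"/><path data-order="2" d="M32 320l-4 0-6-4"/><path data-order="1" d="M150 316l-4 0-2 2-14-2-10-4-4-4-10 0-4-4-2-4 0-6 2-2 0-4-2-4 0-4-4-8 0-2 6-6"/><path data-order="2" d="M22 316l-6-6 0-20"/><path data-order="1" d="M40 302l-2 6 0 10-4 2-2 0"/><path data-order="2" d="M374 294l2 12 4 6 4 4 0 6-12 14 0 2-4 8-2 10"/><path data-order="1" d="M358 290l12 0 4 4"/><path data-order="2" d="M374 284l0 10"/><path data-order="1" d="M220 276l-2-6 2-2 0-4-2-2-2 0-10-4-2-4-6-12-6-16 2-22-6-12 0-8-2-2 0-6-4-6-6-6-12-4-32-2-8-2-2-2-6 0-2 2"/><path data-order="1" d="M280 274l0-18 8-14 6-4 6 0 6 4"/><path data-order="1" d="M106 266l-4-2"/><path data-order="2" d="M102 264l-2-4-8-8-8-4-8-8-4-2-6 0-8 8-8 0"/><path data-order="3" d="M50 246l-6 8-4 6 0 2-4 6-4 10-8 10-4 4-4-2"/><path data-order="2" d="M306 242l0 6-2 2 0 16 6 6 6 2 6-2 10-6 6-4 12 0 4 2 20 20"/><path data-order="1" d="M132 234l-4-4-2-8-2-2"/><path data-order="2" d="M124 220l-4 0-4-4 0-8-2-2 0-8-12-10-8-4-4-4-2 0"/><path data-order="1" d="M150 208l-8 6-8 4-10 2"/><path data-order="1" d="M284 206l4 12 2 6 16 16 0 2"/><path data-order="1" d="M348 206l4 2 8 6 10 10 2 4 4 6 0 26-2 4 0 20"/><path data-order="3" d="M88 180l-4 0-14 12-4 6-2 6-4 6 0 4-2 4-10 8 2 8 0 12"/><path data-order="3" d="M114 156l-2 4-4 0-20 20"/><path data-order="3" d="M114 154l0 2"/><path data-order="1" d="M184 142l4-2 2 0 6-6 0-2"/><path data-order="1" d="M312 140l-6-6-2 0-10 0-6-2-8-8-4-2-10-10-4-2-6 0-2 2-8 4-8 4-8 2-14 14"/><path data-order="2" d="M110 138l0 2 2 4 2 8 0 2"/><path data-order="1" d="M100 138l8-2 2 2"/><path data-order="1" d="M224 136l-8 0"/><path data-order="2" d="M216 136l-2 0-6-4-6 0"/><path data-order="2" d="M196 132l-4-4-18 0-18 4-6 2-2 2-28 2-4 2-2 14"/><path data-order="2" d="M202 132l-6 0"/><path data-order="1" d="M362 126l-6-2-4 0-8 2-10-2-14-12 0-4 2-8 0-2"/><path data-order="2" d="M122 100l0 10-8 10-4 10 0 8"/><path data-order="2" d="M322 98l0-6 2-8 12-14 4-8 0-12-8-8-4-2-4-4-16-2"/><path data-order="1" d="M100 90l4-2 4 0"/><path data-order="2" d="M108 88l12 4 2 8"/><path data-order="1" d="M58 82l2-2 4 0 6-4 12-12 2 0 8 0 2 2 4 10 10 12"/><path data-order="1" d="M374 70l-4 12-8 8-6 2-6 4-10 4-6 0-2-2-8 0-2 0"/><path data-order="1" d="M248 64l-2-2-8 0 0 2-6 0-6 4-16-2-2 4-2 2-6 6-2 6-6 8 0 12 6 6 6 12 0 8-2 2"/><path data-order="1" d="M144 58l0 4-4 4-14 16-2 4 0 12-2 2"/>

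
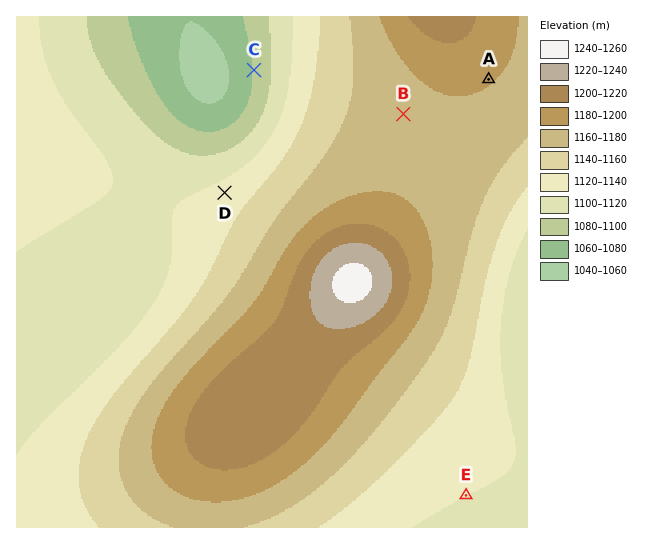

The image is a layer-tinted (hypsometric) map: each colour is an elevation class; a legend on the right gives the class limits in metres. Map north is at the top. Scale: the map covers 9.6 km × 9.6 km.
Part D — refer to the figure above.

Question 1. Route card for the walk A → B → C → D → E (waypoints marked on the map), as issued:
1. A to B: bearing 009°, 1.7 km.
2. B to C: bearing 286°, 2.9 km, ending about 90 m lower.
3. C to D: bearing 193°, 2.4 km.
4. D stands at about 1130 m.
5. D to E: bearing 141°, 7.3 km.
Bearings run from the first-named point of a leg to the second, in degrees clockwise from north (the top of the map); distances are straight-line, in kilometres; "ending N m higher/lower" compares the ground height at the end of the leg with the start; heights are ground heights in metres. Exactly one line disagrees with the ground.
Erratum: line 1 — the bearing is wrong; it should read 248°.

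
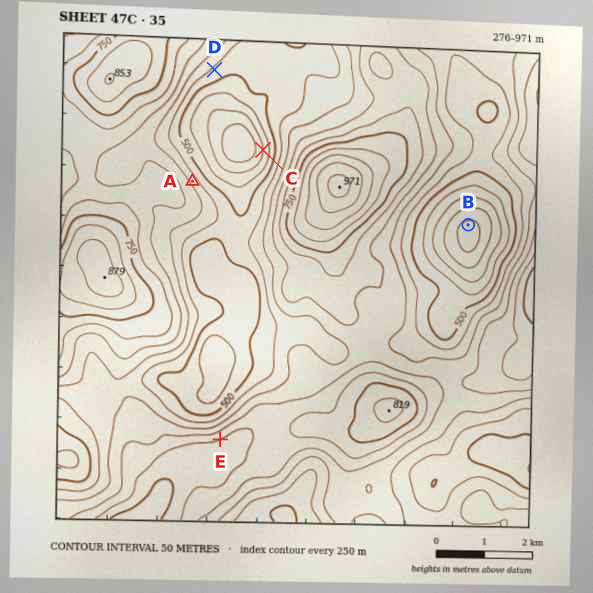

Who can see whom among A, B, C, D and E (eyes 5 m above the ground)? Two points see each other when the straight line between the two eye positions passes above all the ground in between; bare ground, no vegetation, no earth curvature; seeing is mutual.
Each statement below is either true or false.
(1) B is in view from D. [false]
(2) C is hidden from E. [true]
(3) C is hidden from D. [false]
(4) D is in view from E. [true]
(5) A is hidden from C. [false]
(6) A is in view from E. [false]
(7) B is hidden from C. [true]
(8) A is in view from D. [true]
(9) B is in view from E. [false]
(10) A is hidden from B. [true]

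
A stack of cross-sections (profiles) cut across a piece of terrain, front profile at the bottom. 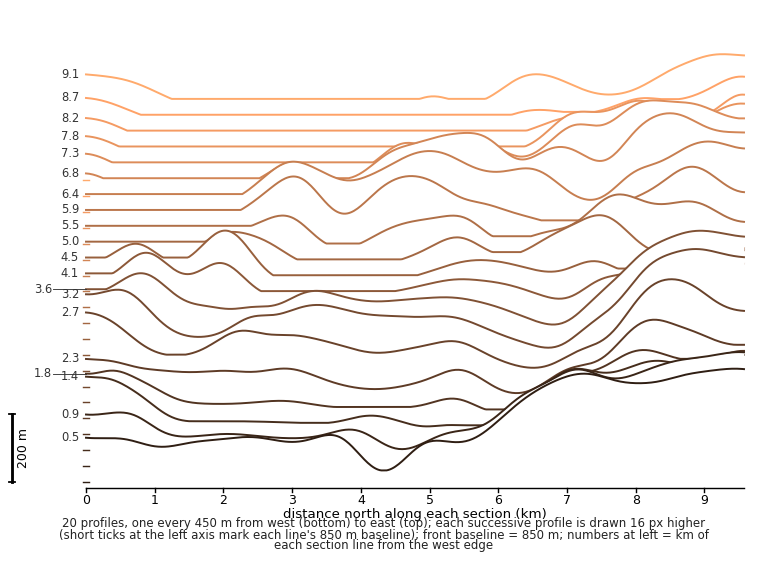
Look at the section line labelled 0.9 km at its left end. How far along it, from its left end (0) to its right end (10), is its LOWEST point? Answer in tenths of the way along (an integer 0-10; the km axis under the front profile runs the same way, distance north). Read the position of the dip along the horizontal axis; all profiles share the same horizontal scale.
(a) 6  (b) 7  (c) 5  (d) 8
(c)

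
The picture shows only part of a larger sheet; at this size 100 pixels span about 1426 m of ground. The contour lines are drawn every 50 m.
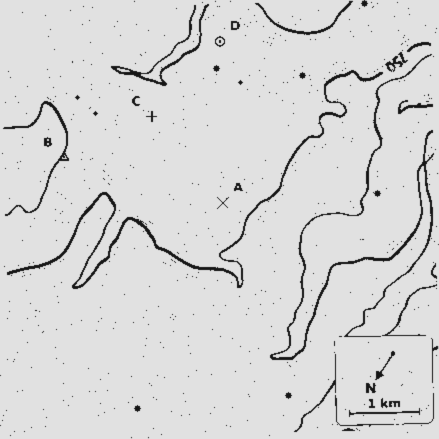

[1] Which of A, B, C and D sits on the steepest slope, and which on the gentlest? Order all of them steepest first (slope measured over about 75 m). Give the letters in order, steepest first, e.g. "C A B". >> B D A C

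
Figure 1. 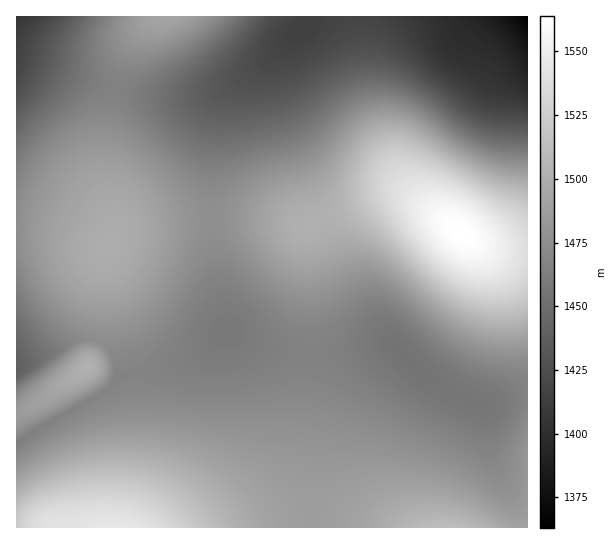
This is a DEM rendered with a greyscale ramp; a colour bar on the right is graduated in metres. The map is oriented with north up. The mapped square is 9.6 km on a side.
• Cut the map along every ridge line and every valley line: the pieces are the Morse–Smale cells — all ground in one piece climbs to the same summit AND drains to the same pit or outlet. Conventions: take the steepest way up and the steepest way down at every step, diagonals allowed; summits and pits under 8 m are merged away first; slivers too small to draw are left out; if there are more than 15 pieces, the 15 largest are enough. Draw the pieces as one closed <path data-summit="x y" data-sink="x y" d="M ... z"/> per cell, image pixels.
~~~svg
<path data-summit="459 233" data-sink="527 17" d="M527 16l-214 0-2 6-6 6-22 16-17 17-35 26-11 18-4 16-4 40 0 58 49 0 34 5 16 0 71-28 20-1 28 14 48 36 19 6 30 1z"/><path data-summit="115 527" data-sink="405 357" d="M229 332l-3 0-23 17-22 12-34 11-28 4-6 9-14 11-81 45-2 2 0 80 47 0 23 5 165 0 32-8 28-3 1-40 4-46 11-52 5-9 10-9 27-10 23-5-13-1-41 8-40 0-37-8z"/><path data-summit="459 233" data-sink="405 357" d="M402 195l-20 1-71 28-16 0-34-5-48 1 3 47 11 64 34 14 37 8 40 0 41-8 12 0 36 32 16 11 35 16 9 0 28-11 12-1 1-139-31-2-19-6-48-36z"/><path data-summit="446 527" data-sink="405 357" d="M393 347l-15 1-28 9-12 7-11 15-7 26-5 38-3 74 39 3 27 8 149 0 1-135-7-1-34 12-9 0-35-16-16-11z"/><path data-summit="110 245" data-sink="405 357" d="M211 220l-33 1-43 6-14 5-9 9-8 20-3 49-5 29 9 5 10 10 4 9 0 13 28-4 34-11 22-12 24-18-11-64z"/><path data-summit="110 245" data-sink="17 17" d="M17 55l-1 174 39 3 40 13 12 2 4-2 2-8 0-22-9-37 0-35 11-54z"/><path data-summit="110 245" data-sink="527 17" d="M238 80l-20 11-28 6-37-1-38-7-11 54 0 35 9 37 0 25 8-8 14-5 77-8 0-58 4-40 4-16 5-11z"/><path data-summit="166 17" data-sink="527 17" d="M311 16l-154 0-18 17-11 16-13 38 28 8 22 2 25 0 28-6 29-16 19-14 17-17 23-17 5-5z"/><path data-summit="110 245" data-sink="17 371" d="M37 229l-21 1 1 135 25-8 32-17 21 0 5-19 3-51 6-24-14-1-34-12z"/><path data-summit="166 17" data-sink="17 17" d="M155 16l-138 0-1 38 54 21 44 13 14-39 11-16z"/><path data-summit="89 366" data-sink="405 357" d="M97 340l-4 5-4 18-7 9-66 43 1 28 82-47 14-11 6-10-2-16-12-15z"/><path data-summit="89 366" data-sink="17 371" d="M93 339l-19 1-32 17-24 7-2 2 0 48 11-5 55-37 7-9 6-20z"/><path data-summit="446 527" data-sink="527 17" d="M333 517l-20 0-1 8 2 3 63-1z"/><path data-summit="115 527" data-sink="527 17" d="M311 517l-28 3-31 7 61 1z"/><path data-summit="115 527" data-sink="527 17" d="M63 523l-46 1-1 3 69 0z"/>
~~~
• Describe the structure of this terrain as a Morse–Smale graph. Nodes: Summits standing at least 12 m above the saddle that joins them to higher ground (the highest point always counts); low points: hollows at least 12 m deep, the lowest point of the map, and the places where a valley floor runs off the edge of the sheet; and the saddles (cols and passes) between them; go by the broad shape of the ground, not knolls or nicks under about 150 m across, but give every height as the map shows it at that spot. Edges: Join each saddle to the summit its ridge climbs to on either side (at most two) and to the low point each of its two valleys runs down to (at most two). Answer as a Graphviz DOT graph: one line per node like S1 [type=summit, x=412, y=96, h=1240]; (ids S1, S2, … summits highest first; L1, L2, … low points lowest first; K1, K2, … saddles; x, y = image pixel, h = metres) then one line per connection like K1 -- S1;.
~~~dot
graph terrain {
  S1 [type=summit, x=459, y=233, h=1564];
  S2 [type=summit, x=115, y=527, h=1545];
  S3 [type=summit, x=446, y=527, h=1512];
  S4 [type=summit, x=89, y=366, h=1502];
  S5 [type=summit, x=110, y=245, h=1499];
  S6 [type=summit, x=167, y=17, h=1493];
  L1 [type=low, x=527, y=17, h=1363];
  L2 [type=low, x=17, y=17, h=1404];
  L3 [type=low, x=17, y=370, h=1439];
  L4 [type=low, x=406, y=358, h=1454];
  K1 [type=saddle, x=313, y=517, h=1487];
  K2 [type=saddle, x=211, y=219, h=1476];
  K3 [type=saddle, x=95, y=338, h=1474];
  K4 [type=saddle, x=95, y=398, h=1467];
  K5 [type=saddle, x=310, y=354, h=1465];
  K6 [type=saddle, x=114, y=89, h=1465];
  K1 -- S2;
  K1 -- S3;
  K1 -- L4;
  K2 -- S1;
  K2 -- S5;
  K2 -- L1;
  K2 -- L4;
  K3 -- S4;
  K3 -- S5;
  K3 -- L3;
  K3 -- L4;
  K4 -- S2;
  K4 -- S4;
  K4 -- L4;
  K5 -- S1;
  K5 -- S2;
  K5 -- L4;
  K6 -- S5;
  K6 -- S6;
  K6 -- L1;
  K6 -- L2;
}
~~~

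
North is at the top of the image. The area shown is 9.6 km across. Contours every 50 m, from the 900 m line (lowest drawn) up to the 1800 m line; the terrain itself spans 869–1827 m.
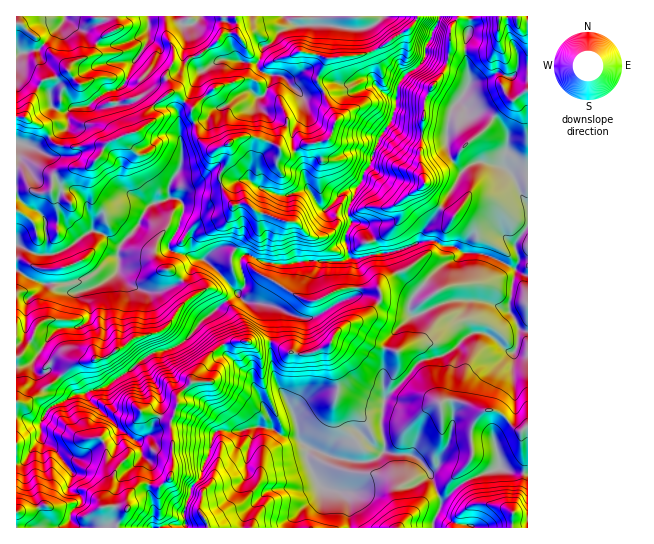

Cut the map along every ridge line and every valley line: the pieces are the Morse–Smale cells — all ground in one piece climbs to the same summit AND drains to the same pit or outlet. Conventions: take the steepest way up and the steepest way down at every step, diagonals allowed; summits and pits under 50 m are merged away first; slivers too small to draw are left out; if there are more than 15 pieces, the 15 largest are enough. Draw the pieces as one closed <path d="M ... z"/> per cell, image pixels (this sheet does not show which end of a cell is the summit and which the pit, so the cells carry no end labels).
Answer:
<path d="M18 271l-2 0 0 256 53 1 2-15 10-11 0-5-12-8 3-18-12-14 22 0 31-21 5-8 21 14 4 13 8 10 1 9-4 17 5 15-1 20 2 2 31 0-1-18 7-16 0-5 10-14 14-42 2-2 25 0 12-4 18 0-12-32-7-10-1-10-9-4-16-17-17-39-8 5-11 15-10 9-34 12-41 31-29 8-24-24-10 2-8-1-2-11 16-24 8-8 22-2 10-8 2-10-4-11 0-8-12 2-6-8-26 0-18-8z"/><path d="M433 240l-12 1-27 11-24 3-11 4-9-2-8 4-43 0-8 3-17 0-16-4-9-5-8 0-14-8-13 4-9 7 0 3 40 40 26 4 27 12 16 0 21-13 23-9 12 1 20 13 19 3 3 5-10 7-17 19-2 15 0 29 3 10 32-34 32-11 21-19 15 0 11 7 10 11 7 1 3-6 2-16 9 1-1-56-4 0-33-19-9-3-16 0-10-6-9 0z"/><path d="M458 101l-6 8-3 8-3 20-40-4-15-10-6 6-6 10-8 24-6 7-17 39 0 6 4 7-7 13 0 7 3 12 3 5 43-7 27-11 12-1 13 7 9 0 10 6 16 0 9 3 33 19 5-1 0-71-5-5-10-23-9-9 4-25-1-8-13-16-11-5-16-1z"/><path d="M519 329l-2 17-3 6-7-1-10-11-11-7-9-1-8 3-19 17-32 11-34 36-3 18 3 34 11 4 15 0 8 4 11 12 13 30 23-20 29-12 8-1 9 4 17 1 0-140z"/><path d="M366 295l-8 0-15 5-21 13-13 6-11-2-23-10-7-1 4 9-1 40 2 18 22 42 4 24 10 9 28 11 4-2 4-11 14-13 14 14 11 4 0-13-3-8 0-13 4-20-2-10 1-38 8-15 20-17-6-6-16-2z"/><path d="M174 92l-15 8-8 9-3 5 1 8-4 5-8 5-12 3-19 9-43 3-8-3-5-7-15 10-18-4-1 54 14 11 9 4 6 7 2 0 10-8 0-10 6-10 14 0 10 11 5 17 0 11 13 5 14 10 17-16 5-12 10-13 18-6 0-13 11-16 0-38 15-9-3-5 0-10z"/><path d="M205 260l-8 0-9 14-10 10-20 8-11 0-14-5-10-9-5-7-15 12-16 6 0 9 4 11-2 10-10 8-22 2-8 8-16 24 2 10 8 2 10-2 21 22 12 0 7-4 16-4 38-29 34-12 10-9 11-15 35-26-8-11z"/><path d="M250 180l-27 3-9 4-16 0-11 4-6 6-1 4 4 5 0 4-7 21 12 8 3 14 5 6 8 1 5-7 13-6 8 1 10 7 8 0 9 5 16 4 17 0 8-3 43 0 7-3-4-23 7-13-4-7 0-6 7-21-13 4-16 17-3 0-14-20-26 7-20-7z"/><path d="M263 427l-9 0-12 4-25 0-2 2-14 42-9 11-8 24 2 18 107 0 0-7 6-8 18-15 4-9-14-30 2-10-12-12-14-1-12-8z"/><path d="M285 16l-48 0 0 17-14 0-12 14-18 10 3 8 7 6-4 4 1 16 16 18-9 10-12 4 4 15 12 11 15-4 9-6 15-3 27 9 6 8 12-2-3-16 11-20 1-16-22-23-17-3-8-6 6-20 7-3 11-13 12-8z"/><path d="M527 16l-56 1 0 9-6 16 4 41-10 18 8 10 20 2 17 14 4 10-4 29 9 9 10 23 4 5z"/><path d="M310 448l-3 6 0 5 12 26 3 3 17 4 8 6 2 7 1 23 83-1 0-6 7-12 1-8-12-30-15-15-31-4-6 7-7 2-20 0-19-4z"/><path d="M177 16l-29 1 0 24-15 21-9 23-8 5 1 13-4 4-11 1-11-5-5 4-15 1-3 3 0 15-19 11 6 7 8 3 43-3 19-9 14-4 10-9-1-8 3-5 24-20 6-20 7-10 5-2-9-31z"/><path d="M370 77l-7 0-13 7-17-1-7 5-2 2 1 8 11 20-4 16-7 7-19 3-11 7 8 11 5 27 15 20 3 0 16-17 13-4 6-6 4-12 6-7 8-24 13-20 4-12 0-9-15-7z"/><path d="M118 428l-5 8-31 21-17-1-4 2 11 13-3 18 12 8 0 5-10 11-1 15 83-1 0-21-5-15 4-17-1-9-8-10-4-13z"/>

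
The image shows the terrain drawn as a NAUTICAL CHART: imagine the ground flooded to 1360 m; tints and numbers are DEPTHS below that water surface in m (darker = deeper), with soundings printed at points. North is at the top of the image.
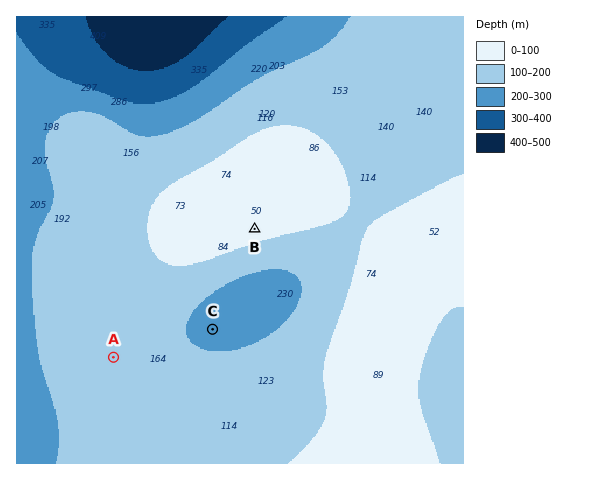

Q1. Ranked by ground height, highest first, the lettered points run B A C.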